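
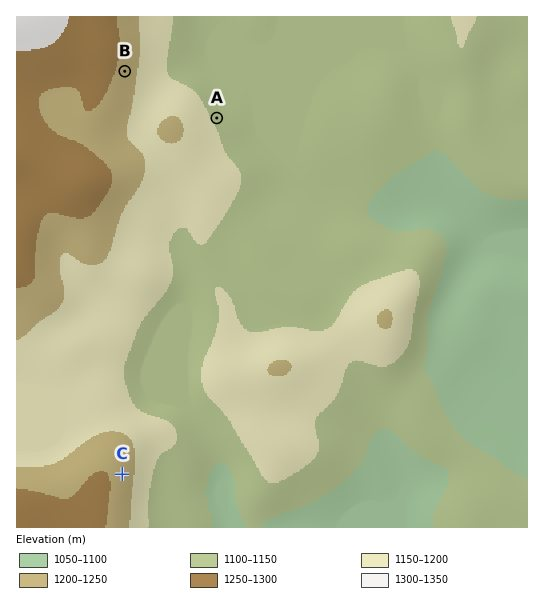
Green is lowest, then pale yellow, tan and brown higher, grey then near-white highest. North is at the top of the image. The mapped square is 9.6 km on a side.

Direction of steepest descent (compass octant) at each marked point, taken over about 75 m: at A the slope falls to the NE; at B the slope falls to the E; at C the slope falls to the E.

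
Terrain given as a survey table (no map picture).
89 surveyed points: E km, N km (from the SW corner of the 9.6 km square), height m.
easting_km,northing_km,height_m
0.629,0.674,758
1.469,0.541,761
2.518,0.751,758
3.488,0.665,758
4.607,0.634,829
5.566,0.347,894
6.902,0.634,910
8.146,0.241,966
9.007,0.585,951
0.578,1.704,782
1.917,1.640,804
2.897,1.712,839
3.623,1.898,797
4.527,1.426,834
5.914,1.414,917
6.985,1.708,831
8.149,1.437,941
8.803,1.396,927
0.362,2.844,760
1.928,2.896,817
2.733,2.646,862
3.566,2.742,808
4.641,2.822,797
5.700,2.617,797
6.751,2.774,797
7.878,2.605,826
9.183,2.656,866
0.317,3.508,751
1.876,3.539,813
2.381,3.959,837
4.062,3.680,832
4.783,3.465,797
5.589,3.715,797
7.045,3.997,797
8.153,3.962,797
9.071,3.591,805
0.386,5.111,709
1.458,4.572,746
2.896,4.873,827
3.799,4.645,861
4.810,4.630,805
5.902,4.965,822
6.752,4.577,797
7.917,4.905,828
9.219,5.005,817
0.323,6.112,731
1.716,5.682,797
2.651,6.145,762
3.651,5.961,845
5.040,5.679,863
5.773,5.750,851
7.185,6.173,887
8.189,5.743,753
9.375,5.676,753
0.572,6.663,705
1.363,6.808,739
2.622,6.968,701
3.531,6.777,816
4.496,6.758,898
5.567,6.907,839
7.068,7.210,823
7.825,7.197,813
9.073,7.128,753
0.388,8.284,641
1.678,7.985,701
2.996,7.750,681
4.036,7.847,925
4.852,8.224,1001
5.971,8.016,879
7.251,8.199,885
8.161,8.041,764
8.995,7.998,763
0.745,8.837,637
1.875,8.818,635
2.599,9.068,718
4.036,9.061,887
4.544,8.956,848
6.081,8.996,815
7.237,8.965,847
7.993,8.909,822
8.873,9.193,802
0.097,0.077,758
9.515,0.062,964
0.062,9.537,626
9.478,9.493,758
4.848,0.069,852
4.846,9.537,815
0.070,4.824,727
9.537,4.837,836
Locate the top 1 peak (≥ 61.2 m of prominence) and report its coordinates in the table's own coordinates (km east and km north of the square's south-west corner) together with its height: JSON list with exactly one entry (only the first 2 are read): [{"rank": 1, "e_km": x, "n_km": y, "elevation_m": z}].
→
[{"rank": 1, "e_km": 4.71, "n_km": 8.14, "elevation_m": 1007}]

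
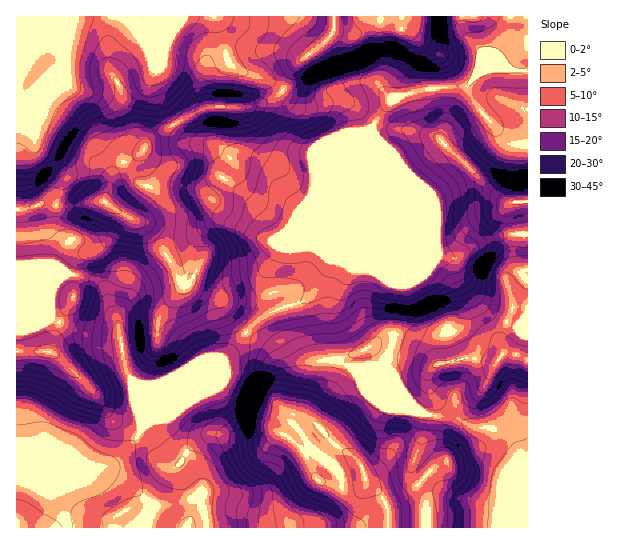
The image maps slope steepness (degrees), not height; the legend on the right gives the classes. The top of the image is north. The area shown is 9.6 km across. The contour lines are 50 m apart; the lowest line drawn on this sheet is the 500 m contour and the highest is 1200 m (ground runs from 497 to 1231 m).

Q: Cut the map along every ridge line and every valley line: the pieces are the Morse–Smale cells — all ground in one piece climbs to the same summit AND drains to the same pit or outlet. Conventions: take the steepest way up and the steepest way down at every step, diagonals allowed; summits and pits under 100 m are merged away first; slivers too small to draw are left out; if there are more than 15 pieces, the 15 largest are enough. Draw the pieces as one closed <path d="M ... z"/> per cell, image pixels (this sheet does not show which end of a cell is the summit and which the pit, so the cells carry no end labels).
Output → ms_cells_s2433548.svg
<path d="M367 81l-13 2-17 5-27 13-12-1-16-9-7 6-24 10-46 1-47 25-11 10-6 10-19 10-10 12-7 26-12 0-18 4-20 0-12-2-12 5-14 1-1 141 5 2 28 0 2-2 9-29 13-23 0-16 6-21 6-6 13-6 15-15 7-12 1-10 26 17 25 34 8 19 5 5 9 0 24 12 7 7 8 13 13 13 20-17 40-15 10-10 12-21 8-24 39-92 0-18-3-8 20-28-15-15z"/><path d="M246 332l-24 28-13 5-52 52-15 10-11 19-18 18-19 5-17 0-12-4-10 0-9 4-13 14-16-2-1 46 371 1 0-23-6-10-16-15-10 5-21 0-11-2-8-6-8-22-18-17 14-11 12-4-8-4-14-4-12-8-2-5 1-29-3-11-12-18z"/><path d="M122 213l-2 9-7 12-15 15-13 6-6 6-6 21 0 16-13 23-9 29-2 2-33-1 1 130 16 2 13-14 9-4 10 0 12 4 17 0 19-5 18-18 11-19 15-10 52-52 13-5 23-27-27-34-24-12-9 0-5-5-8-19-25-34-9-8z"/><path d="M213 16l-144 0 0 13-7 7-9 3 6 1 5 6 4 37-25 13-16-9-11-14 0 136 10 0 17-6 12 2 20 0 18-4 12 0 10-31 11-10 15-7 6-10 11-10 47-25 38 0 22-5 10-6 8-7-2-2-14-8-25-8-13-9-8-21-4-20z"/><path d="M374 348l-7 0-25 9-6 5-5 21-18 31 0 7 22 24 16 10 9 8 7 20 14 12 6 10 1 22 139 1 1-69-9 2 1-4-7-18-14-8-26-4-18-10-21-1-15-4-34-42 0-8 3-5z"/><path d="M375 137l1 88 25 60-6 53-7 19 26 3 15 5 26-4 6-2 17 0 17 4 8-10 10 0 14 7 1-125-7-2-16 2-27 9-21 13-18-1-4-6-35-85-8-12z"/><path d="M375 143l-3 18-36 84-8 24-12 21-15 13-24 6-11 6-19 16 21 16 9 15 3 11-1 29 2 5 12 8 18 6 2 0 0-7 8-16 10-15 4-18 3-5 29-12 7 0 13 8 8-18 6-53-25-60z"/><path d="M467 85l-37 3-37 11-21 28 3 10 17 16 8 12 36 88 3 3 7 1 11 0 18-12 24-9 29-2 0-88-15-2-10-5-28-36z"/><path d="M461 16l-126 0-3 18-14 14-21 15-14 27 15 10 12 1 27-13 17-5 13-2 10 3 14 15 4 0 35-11 35-1 16-16 9-3 16 0-5-8-18-7-15-15-5-9z"/><path d="M513 353l-10 0-8 10-17-4-17 0-26 6-6 0-22-6-20-2-2 13 34 42 15 4 16 0 23 11 26 4 14 8 7 20 6 1 2-2 0-97z"/><path d="M527 16l-66 1 2 12 5 9 15 15 18 7 6 7-26 4-13 14 1 8 6 10 28 35 15 7 10 0z"/><path d="M334 16l-121 1 4 5 4 20 8 21 13 9 25 8 16 9 14-26 21-15 14-14z"/><path d="M67 16l-51 1 0 54 4 8 7 8 16 9 25-13-4-37-5-6-6-1 9-3 7-7z"/>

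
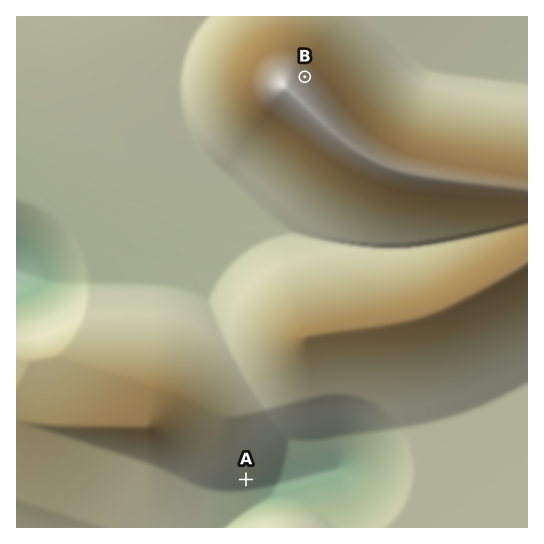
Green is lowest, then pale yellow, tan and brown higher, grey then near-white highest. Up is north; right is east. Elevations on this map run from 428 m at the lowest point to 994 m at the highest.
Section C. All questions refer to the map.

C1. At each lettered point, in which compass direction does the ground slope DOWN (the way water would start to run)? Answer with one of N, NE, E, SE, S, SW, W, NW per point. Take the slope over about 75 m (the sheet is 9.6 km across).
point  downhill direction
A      SE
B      NE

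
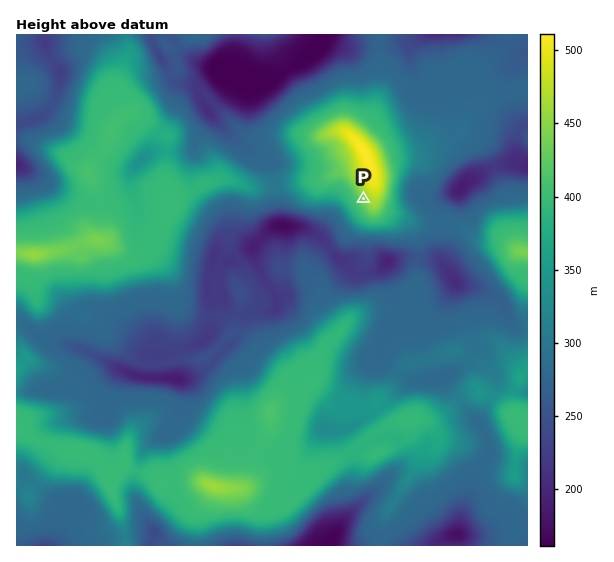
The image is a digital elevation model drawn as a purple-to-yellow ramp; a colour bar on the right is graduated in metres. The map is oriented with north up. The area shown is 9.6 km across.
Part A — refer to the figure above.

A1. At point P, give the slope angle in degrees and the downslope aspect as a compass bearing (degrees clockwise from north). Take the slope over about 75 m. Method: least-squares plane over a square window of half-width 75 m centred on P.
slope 13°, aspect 241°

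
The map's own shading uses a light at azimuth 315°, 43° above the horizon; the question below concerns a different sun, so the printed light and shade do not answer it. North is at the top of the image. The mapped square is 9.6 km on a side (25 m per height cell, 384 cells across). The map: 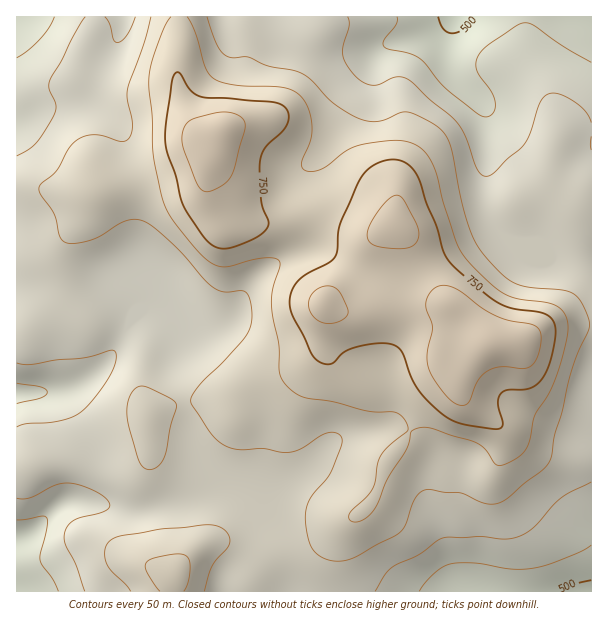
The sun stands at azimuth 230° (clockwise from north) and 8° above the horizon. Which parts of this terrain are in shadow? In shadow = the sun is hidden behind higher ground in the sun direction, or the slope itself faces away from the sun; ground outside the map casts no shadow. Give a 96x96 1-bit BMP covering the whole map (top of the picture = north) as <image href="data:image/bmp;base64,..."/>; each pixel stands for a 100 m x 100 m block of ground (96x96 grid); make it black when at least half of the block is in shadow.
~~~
<image width="96" height="96" href="data:image/bmp;base64,Qk2+BAAAAAAAAD4AAAAoAAAAYAAAAGAAAAABAAEAAAAAAIAEAAATCwAAEwsAAAIAAAAAAAAA////AAAAAAAAAAAAAAAAAAAAAAAAAAAAAAAAAAAAAAAAAAAAAAAAAAAAAAAAAAAAAAAAAAAAAAAAAAAAAAAAAAAAAAAAAAAAAAAAAAAAAAAAAAAAAAAAAAAAAAAAAAAAAAAAAAAAAAAAAAAAAAAAAAAAAAAAAAAAAAAAAAAAAAAAAAAAAAAAAAAAAAAAAAAAAAAAAAAAAAAAAAAAAAAAAAAAAAAAAAAAAAAAAAAAAAAAAAAAAAAAAAAAAAAAAAAAAAAAAAAAAAAAAAAAAAAAAAAAAAAAAAAAAAAAAAAAAAAAAAAAAAAAAAAAAAAAAAAAAAAAAAAAAAAAAAAAAAAAAAAAAAAAAAAAAAAAAAAAAAAAAAAAAAAAAAAAAAAAAAAAAAAAAAAAAAAAAAAAAAAAAAAAAAAAAAAAAAAAAAAAAAAAAAAAAAAAAAAAAAAAAAAAAAAAAAAAAAAAAAAAAAAAAAAAAAAAAAAAAAAAAAAAAAAAAAAAAAAAAAAAAAAAAAAAAAAAAAAAAAAAAAAAAAAAAAAAAAAAAAAAAAAAAAAAAAAAAAAAAAAAAAAAAAAAAAAAAAAAAAAAAAAAAAAAAAAAAAAAAAAAAAAAAAAAAAAAAHAAAAAAAAAAAAAAAHAAAAAAAAAAAAAAAPgAAAAAAAAAAAAAAPgAAAAAAAAAAAAAAPwAAAAAAAAAAAAAAPwAAAAAAAAAAAAAAPwAAAAAAAAAAAAAA/4AAAAAAAAAAAAA//4AAAAAAAAAAAAD//8AAAAAAAAAAAAH//8AAAAAAAAAAAAP//8AAAAAAAAAAAA///8AAAAAAAAAAAB///8AAAAAAAAAAAB///8AAAAAAAAAAAD///wAAAAAAAAAAAD//+AAAAAAAAAAAAD//4AAAAAAAAAAAAH//gAAAAAAAAAAAAH//AAAAAAAAAAAAAP/+AAAAAAAAAAAAAP/4AAAAAAAAAAAAAf/gAAAAAAAAAAAAA//AAAAAAAAAAAAAB/+AAAAAAAAAAAAAB/8AAAAAAAAAAAAAD/8AAAAAAAAAAAAAD/8AAAAAAAAAAAAAD/8AAAAAAAAAAAAAD/8AAAAAAAAAAAAAD/8AAAAAAAAAAAAAD/8AAAAAAAAAAAAAD/8AAAAAAAAAAAAAH/8AAAAAAAAAAAAAH/8AAAAAAAAAAAAAH/8AAAAAAAAAAAAAD/8AAAAAAAAAAAAAAD4AAAAAAAAAAAAAAD8AAAAAAAAAAAAAAH8AAAAAAAAAAAAAAP8AAAAAAAAAAAAAAf8AAAAAAAAAAAAAA/8AAAAAAAAHAOAAA/8AAAAAAAAPgfAAB/4AAAAAAAAPw/gAB/wAAAAAAAAP5/wAB/gAAAAAAAAP9/wAB/AAAAAAAAAB+fwAB8AAAAAAAABgADwAA4AAAAAAAADwAAAAAAAAAAAAAADwAAAAAAAAAAAAAADwAAAAAAAAAAAAAADwAAAAAAAAAAAAAAHwAAAAAAAAAAAAAAHwAAAAAAAAAAAAAAH4AAAAAAAAAAAAAAHwAAAAAAAAAAAAAAHwAAAAAAAAAA="/>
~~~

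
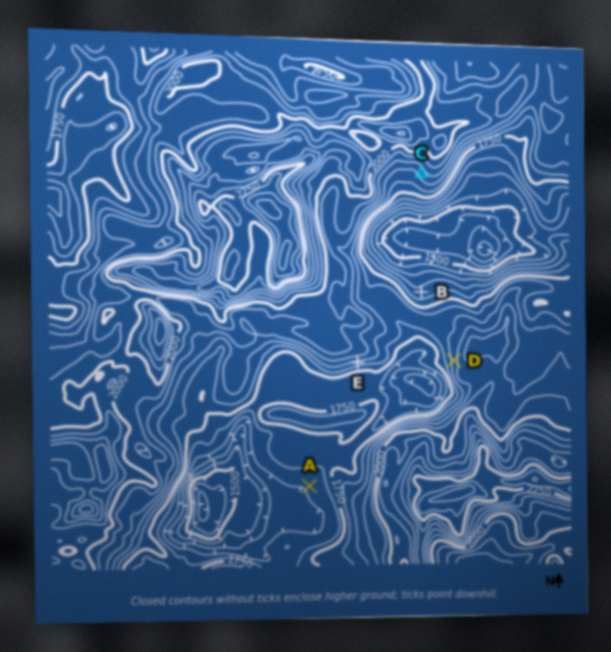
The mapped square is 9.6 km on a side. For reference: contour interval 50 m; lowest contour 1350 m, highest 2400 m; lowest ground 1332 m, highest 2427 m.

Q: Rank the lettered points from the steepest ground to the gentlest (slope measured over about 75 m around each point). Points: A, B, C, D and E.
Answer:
E D C B A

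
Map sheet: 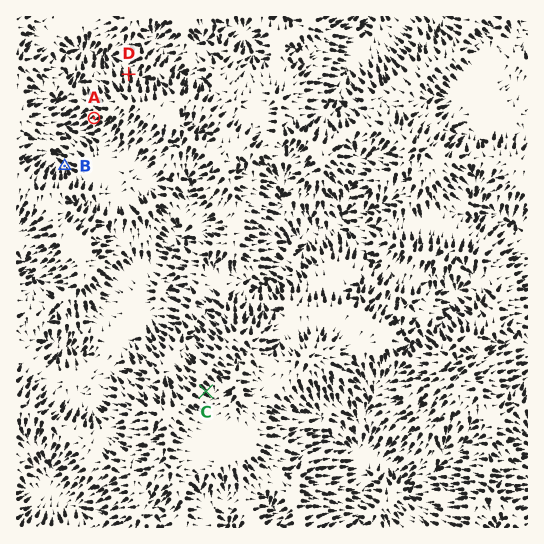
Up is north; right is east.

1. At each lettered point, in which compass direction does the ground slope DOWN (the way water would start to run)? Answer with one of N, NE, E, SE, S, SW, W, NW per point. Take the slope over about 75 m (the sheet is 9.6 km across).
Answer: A SW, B NW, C SE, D N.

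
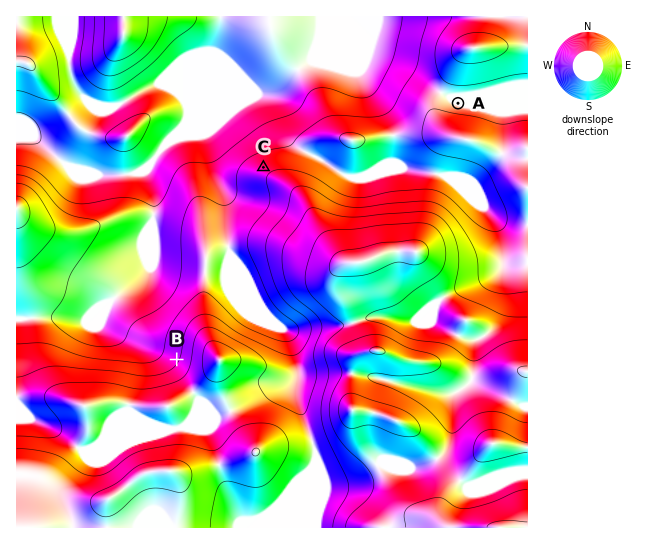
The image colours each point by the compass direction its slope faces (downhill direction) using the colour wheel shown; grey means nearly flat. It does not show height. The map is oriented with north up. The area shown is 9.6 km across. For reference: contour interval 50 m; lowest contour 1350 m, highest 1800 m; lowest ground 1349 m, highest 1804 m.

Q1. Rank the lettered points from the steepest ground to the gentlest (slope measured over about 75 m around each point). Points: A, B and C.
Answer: B C A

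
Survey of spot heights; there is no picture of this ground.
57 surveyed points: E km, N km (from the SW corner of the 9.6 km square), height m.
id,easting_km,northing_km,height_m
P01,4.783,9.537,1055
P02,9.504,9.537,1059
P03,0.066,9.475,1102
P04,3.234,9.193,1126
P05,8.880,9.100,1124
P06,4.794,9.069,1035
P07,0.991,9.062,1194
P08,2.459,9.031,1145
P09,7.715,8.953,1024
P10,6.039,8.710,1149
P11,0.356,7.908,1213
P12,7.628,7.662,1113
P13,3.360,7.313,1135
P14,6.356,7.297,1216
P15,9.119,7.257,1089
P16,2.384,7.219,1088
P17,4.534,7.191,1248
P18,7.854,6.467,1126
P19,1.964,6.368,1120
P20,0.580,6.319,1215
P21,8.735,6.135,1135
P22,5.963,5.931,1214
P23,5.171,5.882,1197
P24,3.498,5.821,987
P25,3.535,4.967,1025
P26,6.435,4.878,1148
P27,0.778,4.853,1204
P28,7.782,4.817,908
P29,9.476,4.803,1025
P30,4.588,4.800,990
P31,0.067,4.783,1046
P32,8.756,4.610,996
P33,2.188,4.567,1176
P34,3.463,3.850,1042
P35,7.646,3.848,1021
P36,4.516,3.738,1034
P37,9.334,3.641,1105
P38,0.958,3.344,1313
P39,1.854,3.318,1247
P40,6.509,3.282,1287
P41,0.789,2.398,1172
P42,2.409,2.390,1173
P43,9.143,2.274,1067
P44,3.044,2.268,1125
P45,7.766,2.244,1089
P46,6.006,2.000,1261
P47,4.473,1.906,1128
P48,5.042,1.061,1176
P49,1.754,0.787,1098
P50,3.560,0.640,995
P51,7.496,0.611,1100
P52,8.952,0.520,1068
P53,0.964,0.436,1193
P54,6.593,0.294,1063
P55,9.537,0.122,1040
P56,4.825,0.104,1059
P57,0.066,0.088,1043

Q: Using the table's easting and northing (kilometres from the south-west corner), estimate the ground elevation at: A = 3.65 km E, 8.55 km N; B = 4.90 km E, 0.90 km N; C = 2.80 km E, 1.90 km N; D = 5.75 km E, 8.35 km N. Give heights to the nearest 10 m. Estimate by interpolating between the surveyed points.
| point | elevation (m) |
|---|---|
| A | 1160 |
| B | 1160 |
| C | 1080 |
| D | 1220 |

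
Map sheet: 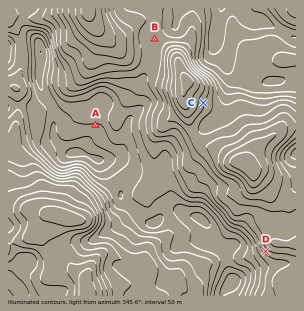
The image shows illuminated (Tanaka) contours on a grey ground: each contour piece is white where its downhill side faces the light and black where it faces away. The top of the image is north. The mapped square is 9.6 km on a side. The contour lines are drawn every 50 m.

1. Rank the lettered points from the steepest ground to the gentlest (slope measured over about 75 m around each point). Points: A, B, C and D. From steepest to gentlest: D C A B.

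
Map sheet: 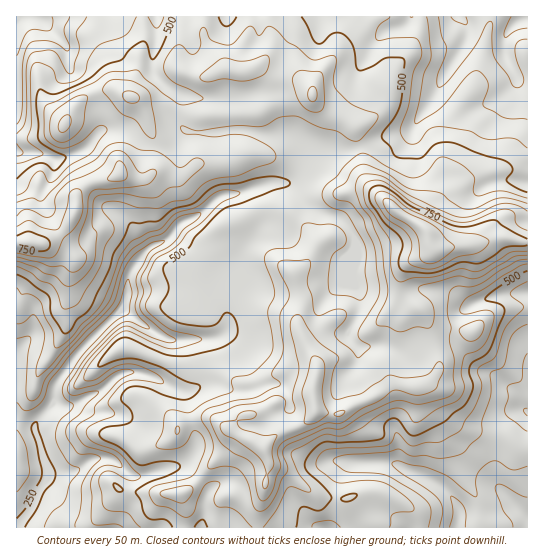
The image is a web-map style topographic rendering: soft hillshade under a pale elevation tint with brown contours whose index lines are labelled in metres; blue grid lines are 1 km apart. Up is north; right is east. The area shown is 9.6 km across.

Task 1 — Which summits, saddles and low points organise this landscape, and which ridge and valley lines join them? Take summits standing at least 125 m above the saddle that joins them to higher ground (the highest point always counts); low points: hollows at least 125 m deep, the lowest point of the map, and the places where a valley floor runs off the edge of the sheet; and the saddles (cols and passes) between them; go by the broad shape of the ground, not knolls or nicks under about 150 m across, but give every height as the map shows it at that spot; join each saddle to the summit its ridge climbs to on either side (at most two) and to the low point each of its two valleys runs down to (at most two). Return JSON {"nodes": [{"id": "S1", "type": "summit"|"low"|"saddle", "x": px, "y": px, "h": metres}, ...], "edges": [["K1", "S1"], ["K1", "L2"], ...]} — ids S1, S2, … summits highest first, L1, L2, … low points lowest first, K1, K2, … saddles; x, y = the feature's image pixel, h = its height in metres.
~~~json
{"nodes": [
{"id": "S1", "type": "summit", "x": 429, "y": 238, "h": 890},
{"id": "S2", "type": "summit", "x": 29, "y": 243, "h": 785},
{"id": "L1", "type": "low", "x": 19, "y": 526, "h": 244},
{"id": "L2", "type": "low", "x": 18, "y": 19, "h": 254},
{"id": "L3", "type": "low", "x": 527, "y": 525, "h": 259},
{"id": "L4", "type": "low", "x": 527, "y": 18, "h": 268},
{"id": "K1", "type": "saddle", "x": 178, "y": 111, "h": 555},
{"id": "K2", "type": "saddle", "x": 258, "y": 527, "h": 555},
{"id": "K3", "type": "saddle", "x": 361, "y": 147, "h": 542}],
"edges": [["K1", "S2"], ["K1", "L1"], ["K1", "L2"], ["K2", "S1"], ["K2", "L1"], ["K2", "L3"], ["K3", "S1"], ["K3", "S2"], ["K3", "L1"], ["K3", "L4"]]}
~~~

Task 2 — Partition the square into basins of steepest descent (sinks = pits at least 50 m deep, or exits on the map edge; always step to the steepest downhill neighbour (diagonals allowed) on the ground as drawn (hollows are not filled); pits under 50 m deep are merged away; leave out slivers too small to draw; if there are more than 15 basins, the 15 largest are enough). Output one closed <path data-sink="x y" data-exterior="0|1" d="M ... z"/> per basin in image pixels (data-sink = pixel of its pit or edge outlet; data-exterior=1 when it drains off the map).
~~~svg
<path data-sink="17 527" data-exterior="1" d="M311 93l-14 0-22 8-16 11-8 1-60 2-20-6-12 0-6 3-7 0-3-3 10 29-1 36-9 6-6 0-11-3-5-4-7 4-20 4-8 4-7 6-3 6 0 12-4 10-14 17-15 8-27-1 1 285 240 0 2-18 10-44-5-19 7-8 10-7 22-8 14-13 20 4 41-20 13-11 31 3 14-12 3-4 0-10-12-40-4-8-18-15-5-12 4-17 7-8 20-8 1-6-4-13-6-7-25-15-28-26-6-15-2-20-6-25-30-14-10-10z"/><path data-sink="17 17" data-exterior="1" d="M266 16l-249 0-1 226 27 2 15-8 14-17 4-10 0-12 3-6 7-6 8-4 20-4 7-4 5 4 11 3 6 0 9-6 1-36-11-30 4 4 25-3 20 6 60-2 8-1 16-11 22-8 14 0 0-6-6-4-11-4-19-2-18-11 11-11 4-12z"/><path data-sink="527 17" data-exterior="1" d="M527 16l-36 1 0 6-18 64-16 23-6 15-2 22-5 18 0 25-9 13-11 23 9 23 40-4 22-6 16 0 17 3z"/><path data-sink="527 527" data-exterior="1" d="M429 385l-8 2 6 7 5 19 7 8 17 32 1 9 8 19 12 17 4 29 46 1 1-79-11-2-14-12-29-4-17-7-13-11-7-20z"/><path data-sink="458 527" data-exterior="1" d="M401 384l-10 0-13 11-41 20-20-4-14 13-22 8-17 15 5 18 14 6 36 26 28 2 20-7 15 1 27 14 8 11 2 10 62 0-1-21-3-9-17-28-7-23-24-40-5-18z"/><path data-sink="458 17" data-exterior="1" d="M490 16l-68 0-3 15-8 19-18 21-9 35-14 14-15 7 6 24 3 26 5 9 28 26 26 16 12-25 9-13 0-25 5-18 2-22 6-15 16-23 18-64z"/><path data-sink="527 411" data-exterior="1" d="M527 307l-29 4-9 5-18 16-13-3-20 0-5-1-6-6 12 39 0 10-14 14 10 4 9 24 13 11 8 4 38 7 16 13 9-1z"/>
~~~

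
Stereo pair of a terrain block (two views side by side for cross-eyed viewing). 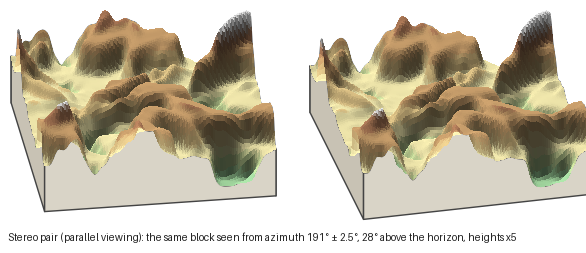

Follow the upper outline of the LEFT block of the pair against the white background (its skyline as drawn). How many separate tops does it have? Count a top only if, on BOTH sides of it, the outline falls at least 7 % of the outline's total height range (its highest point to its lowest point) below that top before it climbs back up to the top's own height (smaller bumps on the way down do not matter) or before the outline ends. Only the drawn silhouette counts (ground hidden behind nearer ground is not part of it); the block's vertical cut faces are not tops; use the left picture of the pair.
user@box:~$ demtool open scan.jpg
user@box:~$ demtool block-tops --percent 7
4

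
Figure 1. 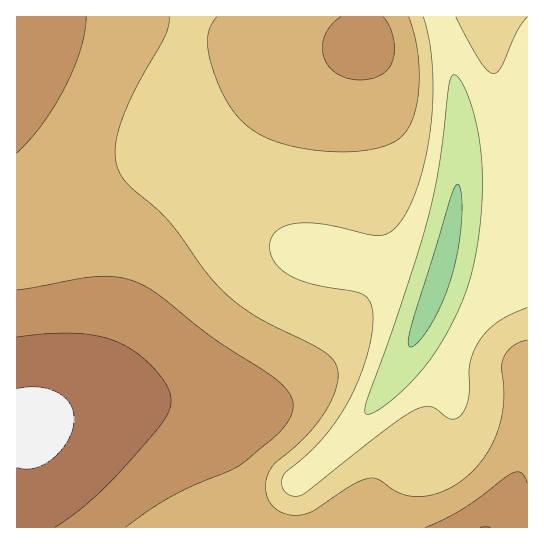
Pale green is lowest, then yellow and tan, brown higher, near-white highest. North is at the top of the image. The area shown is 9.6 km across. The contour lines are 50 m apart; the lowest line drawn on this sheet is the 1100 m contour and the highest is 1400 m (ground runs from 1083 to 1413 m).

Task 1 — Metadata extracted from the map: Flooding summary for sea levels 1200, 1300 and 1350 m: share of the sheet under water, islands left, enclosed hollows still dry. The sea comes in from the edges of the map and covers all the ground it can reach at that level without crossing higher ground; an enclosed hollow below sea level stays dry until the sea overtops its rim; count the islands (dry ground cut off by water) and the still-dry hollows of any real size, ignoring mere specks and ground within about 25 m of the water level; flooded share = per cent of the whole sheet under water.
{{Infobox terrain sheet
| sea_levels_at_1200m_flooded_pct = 20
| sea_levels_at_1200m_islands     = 0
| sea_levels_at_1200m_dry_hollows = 0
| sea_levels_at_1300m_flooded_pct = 76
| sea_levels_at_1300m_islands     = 0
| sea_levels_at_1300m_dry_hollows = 0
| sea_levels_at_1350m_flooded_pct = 91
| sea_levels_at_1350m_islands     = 0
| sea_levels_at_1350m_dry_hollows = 0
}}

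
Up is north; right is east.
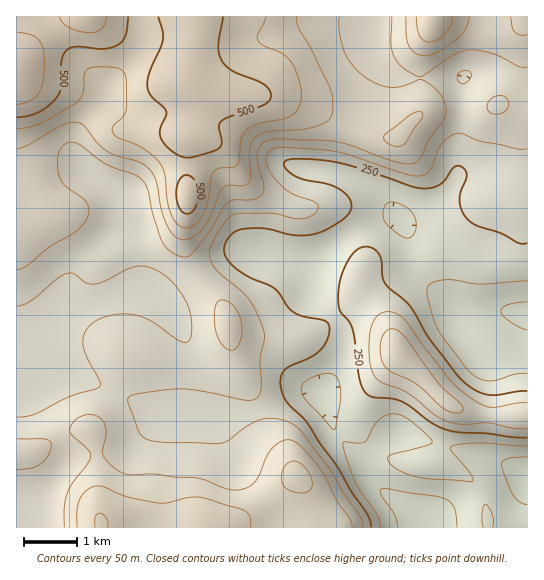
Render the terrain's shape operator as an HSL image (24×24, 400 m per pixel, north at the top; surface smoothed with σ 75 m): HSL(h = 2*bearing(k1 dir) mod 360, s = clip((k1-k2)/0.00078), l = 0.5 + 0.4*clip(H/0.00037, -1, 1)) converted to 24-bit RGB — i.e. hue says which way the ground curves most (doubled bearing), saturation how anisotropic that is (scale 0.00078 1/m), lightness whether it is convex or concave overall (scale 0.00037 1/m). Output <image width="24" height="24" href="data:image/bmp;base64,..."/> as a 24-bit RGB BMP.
<image width="24" height="24" href="data:image/bmp;base64,Qk32BgAAAAAAADYAAAAoAAAAGAAAABgAAAABABgAAAAAAMAGAAATCwAAEwsAAAAAAAAAAAAAcnN7Nzp5TVqf4urLpqfCfFyyW1ueY3muq8DEnKrStJDRpFaqbFhngo9ecbl/1/TfoHrxXwuyek6Db1tlSEtmssKDkcaPU3fJcHlaNm54M7jC2ObDjoOtiF22fH62aZm7jr2eY4ecmEGf3z2ts2CQib2BlPitV9tnLwQgUA0edUgpaWQyOHBAbNpjkMGAPUxjcJlkOpluIXtYttY/kZNRWmxukpFydXljoZJSc1RDQjdEjlJ9y7G82PPhsunRYwpIPgUyoFC+npLYqr7iiNvrftC4pGFSUCkxsajinnrCOkxol8c1cp1HSW5af4Fce3RgjX1hiVxtUVd8TKOfr9mm1ffEchhRagRKToy6YsjZb4rJ0F9Tk04VPyYGOhgBWkALk1iWy1/Ao2bQvNTCf5ytU158cXNkf31mgHxmfHluaIiGTKJ5lOOA36tgQgZBp0+BlbRaQ00qLhEKYxsAumgKK9Gma2Pkv7vrXmxGTXpNZaqRw6yYuVGDgk5xd29mfn1rgX5rfn5keYFTU747TeAzhyk/ZSBzsFWE1FtHUCM2WydZot7hzP3/zOD/rrj/0dD7doJyXYFeW39HhWk2lUYxiW5WdYJnbYRyenSGjWJ5ma51etJ1gXc0OCMdOEtOekiA41F9uD+gU9/ezP/livfFQyNfTzQnn6o5g4GHfXqCfGp7g1h4oYmFkJmmhZysb46rdVean1x2o9SKomNXly5ZhWZVNX9zJkh0x1u/5srUzP/tqvTIcCxaNhIlanQ9dZ1DgX56f3mBb2eKbHmjnrW0k6GtiJKkd1uQeDeGxY90qdiHV0WTjnDEuK7VWW6/FjRwS3Wu4fPYu/HGhUVmXBFPiVCQg7Ceao2XeoRvdYB7bIOGYpqDfpt1lIZ2iWJkd1F1Uzx3z9uwt9uvP02iZKu3jnu7zk7LLS2AJdSj4fnMzZBhWiRJWjlna6FuhJRjcVlUd5NgZYBwdHxxdIlfboVYhX5hgmRld1JzT4KHoe2hxpG1eVKkapFwQ0ZcmDp+r2uALNNflttNvDY4fTBeZENHjn82b2QsaWUxiKdiUn9lYnZ4l4Fzc4dibXhgdVdZd1BWatqBdeSUgV2Um1qhqGB/XkFvREZ6xambk7xua5JGfTVGlkFgg16Np3qgrXKrhnCcqqWRZn11SHZhaJuNpIeqe2KXjUSGt8BIW/8pNnApSDIpY0svf08tbWE+M25aibJ3z7qwd2+iZj+ZqIatenOjfoKck32rpJK3qYadp2+cb5Z0OZJgWYFue1aNmBuf/55lyP82DjAZPS8mWkgxhl43jZ5AJYkxG5YvmsBlmlKHZkh6l3F0lWZ4inNid3lfoJ9ni3aWn4mxsKjEeIa3RluQW0aDTQxy+eTS9PXWGSmLPSdWVZSCfbPJvcXekJzMR8OkQpNKZEZOalhUe3xhlWaApYWUf4Scj52JdImBdLCIgayxtWK3gDqFTCxYIhlq7PfU9ufVZwCaRT6/gPzrYNL7iJnbvqfcrnfOljR5XSQreWAhMpclS6KWj4+lnICkn5GUg5Nsg7JeYGJAWBQdcSsWREIpG3tSsf9y+YhAfAtzx/zRNPTbOh1VPi8RVjcGNw8AQQ4DcD8gjORtTvChJ2dxcHlTjIpioqF0i6RIlptITiNGeh5gw66TUnXATcTAs85cx4BPhMPTz/mhLAcJLg8FSzwLZVgcmTOcepvazebz2PPhUqCHJCNHeYBVbIdQmKBTn6kmZn0uIC9IRqPSw9vjZWTQd5TJts7Xp57Pv2di6QQNnAd+UnrGkMrlgrjwg8P1jMTolJbM4JqkuVx+HEKFk3SoeJd8eZ+GrsS6h6K7KY+7EtyvWYGRj0pihJRGlJUxmXQ3qlZcwHbLppPjqsvldK3PaKK5V5qqZoyTYHaWzZ7G7drrCBrZfl/IurDGdYWrvc7Dj6fIaIfMQl6RNj5VlmKhuJ2zlZKwk8C6eZu6gYO5m5e+qqC3dHqldo6lXW+TanyBV3hke5NF1sFWQyZrSXCPvIKAoGR0z8m8nIp6ZD1YYiczNGQ0L5FhgqKFr6WZo62CY4l6aZGNjH2TrYuJg4eUbHOCcF95dmJ0fjhXp1kWtLYAHicSLD8beXwmsaFBwYuNzzV6dRxSmo9UasqlLK+xUoRnn5llvZ5qbJBZT3BNanZQmalolnV3gV93b2NzZld3aimX63ey7dK7OoikN3uyZ5Syp7CEiGpAqTiGu23b0eblecXEOUSFYmqAgIhuva98nZh8X118c5RncqBPcmdPf2Ndb2l0WVp3JSNoxGui9OfXgaPYJFe7YGakurKY"/>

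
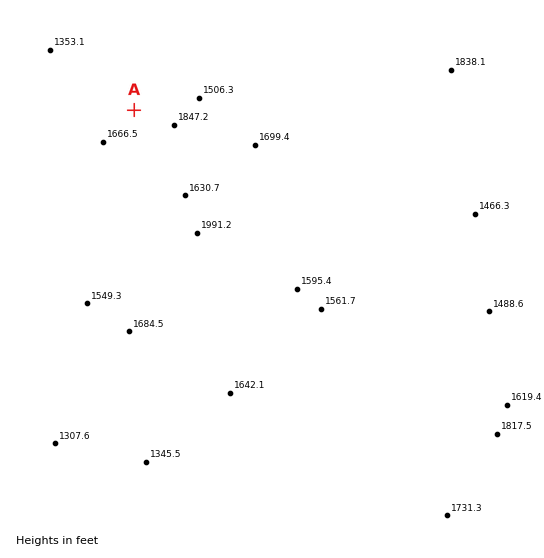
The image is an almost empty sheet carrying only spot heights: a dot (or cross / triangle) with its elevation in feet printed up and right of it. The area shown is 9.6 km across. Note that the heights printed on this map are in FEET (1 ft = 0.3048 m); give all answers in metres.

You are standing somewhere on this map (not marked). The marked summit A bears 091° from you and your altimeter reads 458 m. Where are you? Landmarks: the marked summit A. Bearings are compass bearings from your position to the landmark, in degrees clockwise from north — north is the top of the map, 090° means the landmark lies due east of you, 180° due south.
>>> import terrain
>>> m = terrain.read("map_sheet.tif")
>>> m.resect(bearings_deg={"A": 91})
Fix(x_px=77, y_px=109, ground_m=460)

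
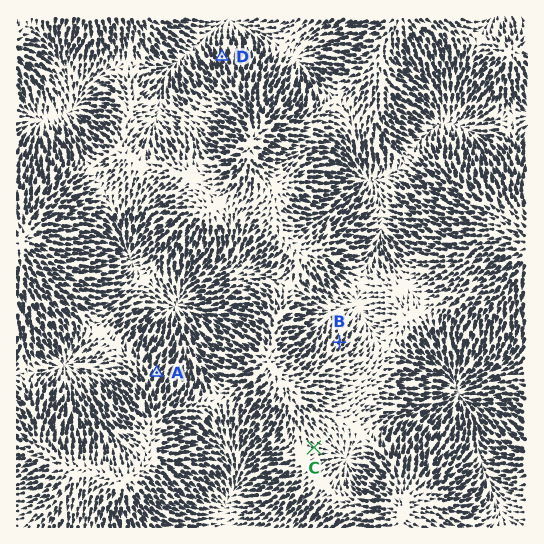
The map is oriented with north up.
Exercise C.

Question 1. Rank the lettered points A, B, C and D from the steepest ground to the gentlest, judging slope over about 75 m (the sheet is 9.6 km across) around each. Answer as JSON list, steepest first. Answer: ["D", "A", "B", "C"]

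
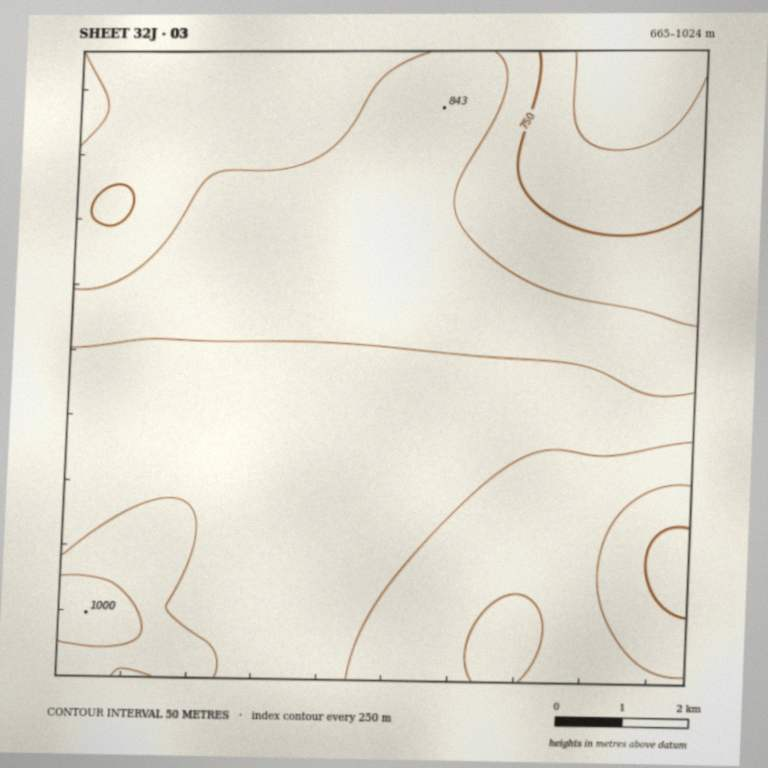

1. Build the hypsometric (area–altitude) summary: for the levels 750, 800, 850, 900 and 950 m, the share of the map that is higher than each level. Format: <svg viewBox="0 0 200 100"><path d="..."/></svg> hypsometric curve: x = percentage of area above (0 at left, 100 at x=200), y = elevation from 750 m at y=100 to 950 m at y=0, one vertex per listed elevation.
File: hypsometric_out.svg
<svg viewBox="0 0 200 100"><path d="M184 100l-34-25-47-25-61-25-30-25"/></svg>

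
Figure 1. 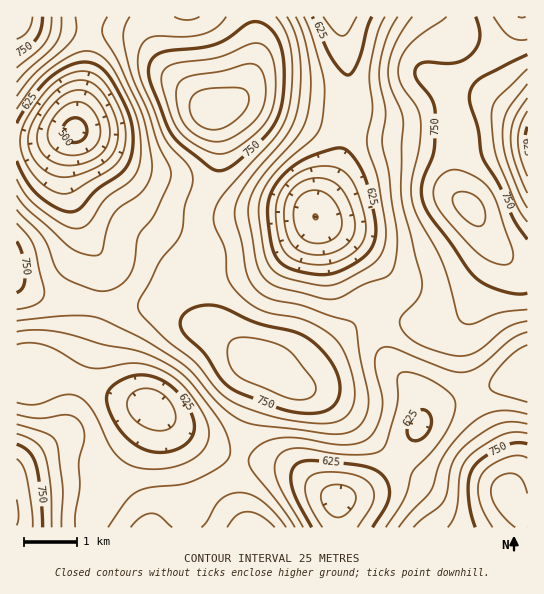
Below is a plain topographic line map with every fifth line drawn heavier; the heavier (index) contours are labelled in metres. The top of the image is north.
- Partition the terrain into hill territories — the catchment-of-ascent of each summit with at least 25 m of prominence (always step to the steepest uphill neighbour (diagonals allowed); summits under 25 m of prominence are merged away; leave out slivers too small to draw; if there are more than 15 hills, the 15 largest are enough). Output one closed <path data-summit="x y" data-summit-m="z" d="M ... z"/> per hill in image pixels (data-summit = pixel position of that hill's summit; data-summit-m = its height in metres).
<path data-summit="261 363" data-summit-m="792" d="M75 131l-7 19-1 33 12 35 22 41 0 12-10 58-7 20-11 18-6 6-15 2 21 4 49 20 27 6 29 24 29 18 23 9 37 5 24 7 44 31 15-3 23-12 27-29 13-18 8-16 0-14-4-12-24-28-10-21 0-25 8-32-2-7-8-13-28-28-43-26-51 0-65 8-19-2-16-4-9-5-10-10-31-40z"/><path data-summit="470 207" data-summit-m="808" d="M435 16l-95 1 7 37 4 51-11 54-7 19-17 32 0 8 2 2 41 27 26 27 6 16-8 31 0 25 10 21 24 28 4 12 1 14 5-8 16-9 85-30 0-256-27-17-17-16-19-30z"/><path data-summit="213 110" data-summit-m="844" d="M339 16l-249 0-3 55-12 59 34 32 31 40 10 10 9 5 34 6 66-8 51 0 5 2 1-7 17-32 7-19 11-54-4-51z"/><path data-summit="510 497" data-summit-m="813" d="M527 375l-84 29-16 9-27 42-27 29-16 9-20 6 2 28 188 1z"/><path data-summit="253 527" data-summit-m="743" d="M151 407l-3 15-7 13-26 38-22 41-2 14 248-1-2-28-36-26-16-8-44-6-28-10-35-20z"/><path data-summit="17 267" data-summit-m="761" d="M73 132l-28 8-29 2 1 231 50 0 13-16 11-28 10-58 0-12-22-41-11-28-1-31z"/><path data-summit="17 514" data-summit-m="802" d="M27 373l-11 1 0 153 74 1 3-14 18-35 30-44 10-21 0-7-29-8-49-20z"/><path data-summit="17 17" data-summit-m="798" d="M89 16l-73 1 1 124 28-1 30-10 12-59z"/><path data-summit="522 17" data-summit-m="801" d="M527 16l-91 1 29 38 19 30 17 16 25 16 2 0z"/>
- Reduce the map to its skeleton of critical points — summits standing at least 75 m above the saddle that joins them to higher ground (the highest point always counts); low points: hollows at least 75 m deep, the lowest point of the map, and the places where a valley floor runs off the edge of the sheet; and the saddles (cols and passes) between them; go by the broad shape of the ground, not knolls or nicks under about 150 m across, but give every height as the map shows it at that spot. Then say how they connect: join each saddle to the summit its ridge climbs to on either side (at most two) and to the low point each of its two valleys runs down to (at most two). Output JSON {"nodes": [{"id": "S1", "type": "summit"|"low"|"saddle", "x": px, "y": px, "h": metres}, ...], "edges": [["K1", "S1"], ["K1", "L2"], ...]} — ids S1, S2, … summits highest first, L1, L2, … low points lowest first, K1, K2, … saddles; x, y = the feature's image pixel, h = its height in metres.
{"nodes": [
{"id": "S1", "type": "summit", "x": 213, "y": 110, "h": 844},
{"id": "S2", "type": "summit", "x": 510, "y": 497, "h": 813},
{"id": "S3", "type": "summit", "x": 470, "y": 207, "h": 808},
{"id": "S4", "type": "summit", "x": 17, "y": 514, "h": 802},
{"id": "S5", "type": "summit", "x": 17, "y": 17, "h": 798},
{"id": "L1", "type": "low", "x": 74, "y": 131, "h": 492},
{"id": "L2", "type": "low", "x": 315, "y": 217, "h": 525},
{"id": "L3", "type": "low", "x": 338, "y": 499, "h": 564},
{"id": "L4", "type": "low", "x": 151, "y": 407, "h": 587},
{"id": "L5", "type": "low", "x": 527, "y": 142, "h": 616},
{"id": "K1", "type": "saddle", "x": 474, "y": 69, "h": 754},
{"id": "K2", "type": "saddle", "x": 199, "y": 222, "h": 730},
{"id": "K3", "type": "saddle", "x": 95, "y": 303, "h": 706},
{"id": "K4", "type": "saddle", "x": 385, "y": 317, "h": 695},
{"id": "K5", "type": "saddle", "x": 239, "y": 458, "h": 677},
{"id": "K6", "type": "saddle", "x": 89, "y": 29, "h": 669},
{"id": "K7", "type": "saddle", "x": 91, "y": 527, "h": 665},
{"id": "K8", "type": "saddle", "x": 471, "y": 394, "h": 656},
{"id": "K9", "type": "saddle", "x": 395, "y": 459, "h": 641},
{"id": "K10", "type": "saddle", "x": 345, "y": 133, "h": 630}],
"edges": [["K1", "S3"], ["K1", "L2"], ["K1", "L5"], ["K2", "S1"], ["K2", "L1"], ["K2", "L2"], ["K3", "S1"], ["K3", "L1"], ["K3", "L4"], ["K4", "S1"], ["K4", "S3"], ["K4", "L2"], ["K4", "L3"], ["K5", "S1"], ["K5", "L3"], ["K5", "L4"], ["K6", "S1"], ["K6", "S5"], ["K6", "L1"], ["K7", "S1"], ["K7", "S4"], ["K7", "L4"], ["K8", "S2"], ["K8", "S3"], ["K8", "L3"], ["K9", "S1"], ["K9", "S2"], ["K9", "L3"], ["K10", "S1"], ["K10", "S3"], ["K10", "L2"]]}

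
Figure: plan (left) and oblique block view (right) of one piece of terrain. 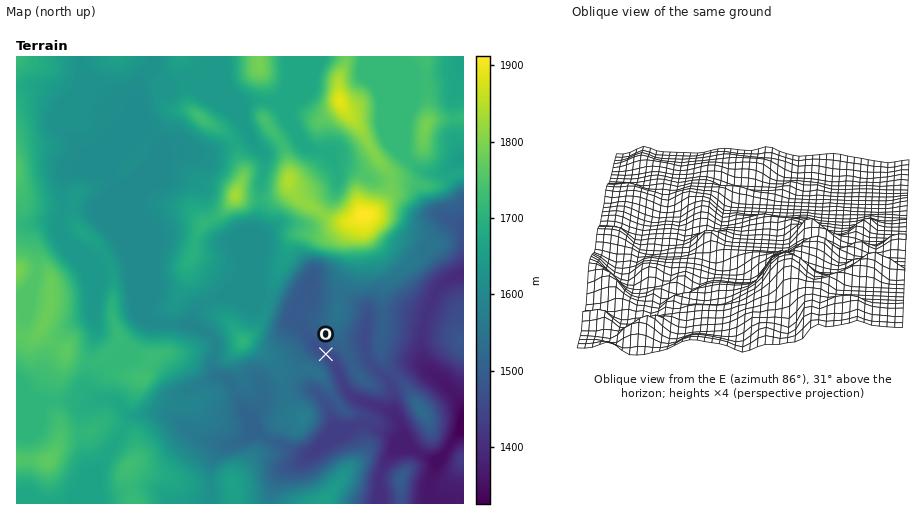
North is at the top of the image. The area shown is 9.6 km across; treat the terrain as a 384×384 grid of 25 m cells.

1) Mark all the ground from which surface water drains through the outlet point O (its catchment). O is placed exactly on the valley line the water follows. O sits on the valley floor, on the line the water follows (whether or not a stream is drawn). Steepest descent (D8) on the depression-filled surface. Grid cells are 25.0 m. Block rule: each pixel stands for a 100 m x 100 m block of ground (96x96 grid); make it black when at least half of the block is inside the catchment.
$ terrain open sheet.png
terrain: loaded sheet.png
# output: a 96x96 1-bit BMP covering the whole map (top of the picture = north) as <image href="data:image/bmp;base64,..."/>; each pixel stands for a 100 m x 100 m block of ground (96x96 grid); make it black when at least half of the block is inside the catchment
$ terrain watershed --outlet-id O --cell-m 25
<image width="96" height="96" href="data:image/bmp;base64,Qk2+BAAAAAAAAD4AAAAoAAAAYAAAAGAAAAABAAEAAAAAAIAEAAATCwAAEwsAAAIAAAAAAAAA////AAAAAAAAAAAAAAAAAAAAAAAAAAAAAAAAAAAAAAAAAAAAAAAAAAAAAAAAAAAAAAAAAAAAAAAAAAAAAAAAAAAAAAAAAAAAAAAAAAAAAAAAAAAAAAAAAAAAAAAAAAAAAAAAAAAAAAAAAAAAAAAAAAAAAAAAAAAAAAAAAAAAAAAAAAAAAAAAAAAAAAAAAAAAAAAAAAAAAAAAAAAAAAAAAAAAAAAAAAAAAAAAAAAAAAAAAAAAAAAAAAAAAAAAAAAAAAAAAAAAAAAAAAAAAAAAAAAAAAAAAAAAAAAAAAAAAAAAAAAAAAAAAAAAAAAAAAAAAAAAAAAAAAAAAAAAAAAAAAAAAAAAAAAAAAAAAAAAAAAAAAAAAAAAAAAAAAAAAAAAAAAAAAAAAAAAAAAAAAAAAAAAAAAAAAAAAAAAAAAAAAAAAAAAAAAAAAAAAAAAAAAAAAAAAAAAAAAAAAAAAAAAAAAAAAAAAAAAAAAA/gAAAAAAAAAAAAAB/wAAAAAAAAAAAAAD/4AAAAAAAAAAAAAH/8AAAAAAAAAAAAAP/8AAAAAAAAAAAAAf/+AAAAAAAAAAAAB///AAAAAAAAAAAAA///AAAAAAAAAAAAAf//AAAAAAAAAAAAAP//AAAAAAAAAAAAAH//gAAAAAAAAAAAAH//gAAAAAAAAAAAAH//gAAAAAAAAAAAAD//gAAAAAAAAAAAAD//gAAAAAAAAAAAAD//gAAAAAAAAAAAAB//gAAAAAAAAAAAAB//gAAAAAAAAAAAAB//gAAAAAAAAAAAAA//wAAAAAAAAAAAAA//4AAAAAAAAAAAAAf/8AAAAAAAAAAAAAf/8AAAAAAAAAAAAAf/8AAAAAAAAAAAAAP/8AAAAAAAAAAAAAP/8AAAAAAAAAAAAAP/8AAAAAAAAAAAAAH/8AAAAAAAAAAAAAD/8AAAAAAAAAAAAAAB8AAAAAAAAAAAAAAA8AAAAAAAAAAAAAAAAAAAAAAAAAAAAAAAAAAAAAAAAAAAAAAAAAAAAAAAAAAAAAAAAAAAAAAAAAAAAAAAAAAAAAAAAAAAAAAAAAAAAAAAAAAAAAAAAAAAAAAAAAAAAAAAAAAAAAAAAAAAAAAAAAAAAAAAAAAAAAAAAAAAAAAAAAAAAAAAAAAAAAAAAAAAAAAAAAAAAAAAAAAAAAAAAAAAAAAAAAAAAAAAAAAAAAAAAAAAAAAAAAAAAAAAAAAAAAAAAAAAAAAAAAAAAAAAAAAAAAAAAAAAAAAAAAAAAAAAAAAAAAAAAAAAAAAAAAAAAAAAAAAAAAAAAAAAAAAAAAAAAAAAAAAAAAAAAAAAAAAAAAAAAAAAAAAAAAAAAAAAAAAAAAAAAAAAAAAAAAAAAAAAAAAAAAAAAAAAAAAAAAAAAAAAAAAAAAAAAAAAAAAAAAAAAAAAAAAAAAAAAAAAAAAAAAAAAAAAAAAAAAAAAAAAAAAAAAAAAAAAAAAAAAAAAAAAAAAAAAAAAAAAAAAAAAAAAAAAAAAAAAAAAAAAAAAAAAAAAAAAAAAAAAAAAAAAAAAAAAAAA="/>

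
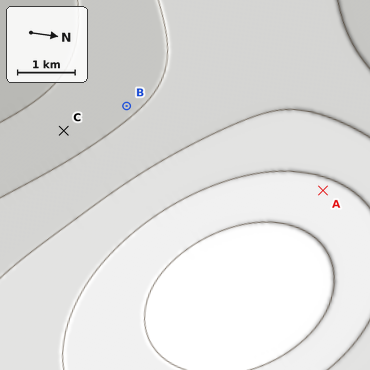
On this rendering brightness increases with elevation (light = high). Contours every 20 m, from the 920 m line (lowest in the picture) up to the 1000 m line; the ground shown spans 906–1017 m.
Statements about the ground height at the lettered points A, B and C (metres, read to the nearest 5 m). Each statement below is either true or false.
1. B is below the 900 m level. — false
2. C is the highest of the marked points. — false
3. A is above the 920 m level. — true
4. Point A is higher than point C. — true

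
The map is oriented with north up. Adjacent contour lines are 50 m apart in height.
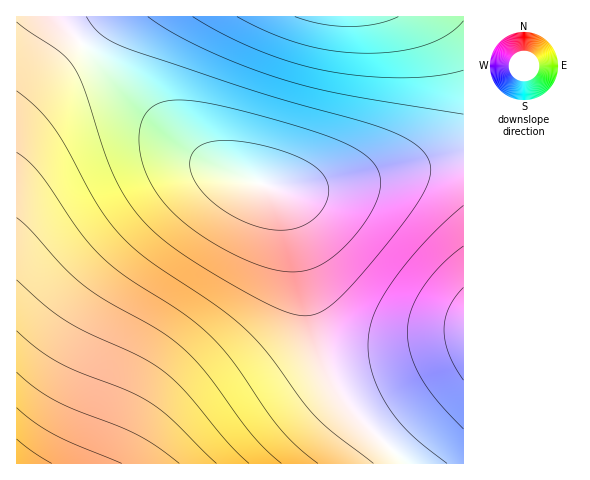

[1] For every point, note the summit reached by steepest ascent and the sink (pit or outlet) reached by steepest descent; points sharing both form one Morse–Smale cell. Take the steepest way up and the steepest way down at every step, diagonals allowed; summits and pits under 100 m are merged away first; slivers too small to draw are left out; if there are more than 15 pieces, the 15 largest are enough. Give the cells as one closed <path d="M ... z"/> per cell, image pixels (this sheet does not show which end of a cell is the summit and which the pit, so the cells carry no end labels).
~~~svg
<path d="M56 16l-40 1 0 446 390 1-53-53-23-36-16-50-19-98-12-30-9-8-45-17-33-18-46-42z"/><path d="M463 16l-406 1 93 95 46 42 33 18 24 10 26 7 26 1 39-6 88-20 32-4z"/><path d="M463 161l-31 3-107 24-20 2-32-2 10 9 9 21 22 107 16 50 23 36 54 53 57-1z"/>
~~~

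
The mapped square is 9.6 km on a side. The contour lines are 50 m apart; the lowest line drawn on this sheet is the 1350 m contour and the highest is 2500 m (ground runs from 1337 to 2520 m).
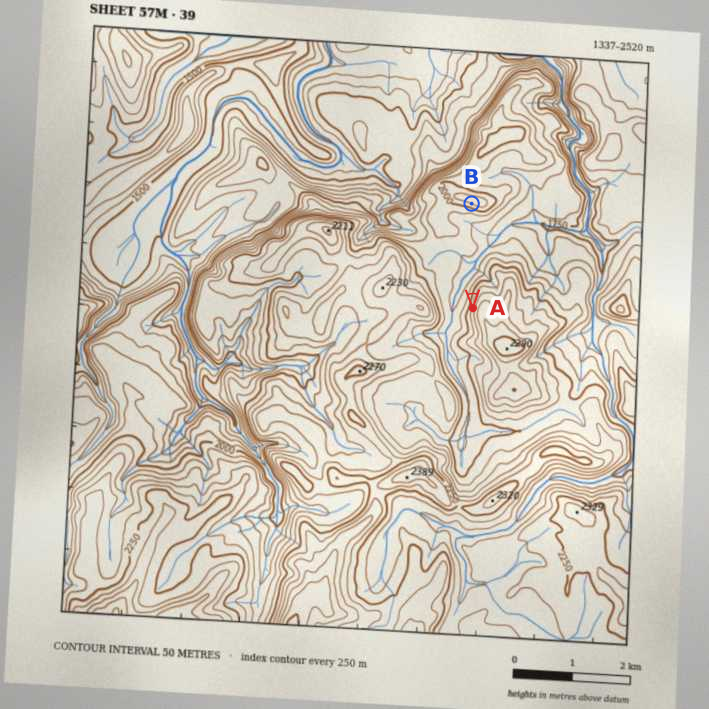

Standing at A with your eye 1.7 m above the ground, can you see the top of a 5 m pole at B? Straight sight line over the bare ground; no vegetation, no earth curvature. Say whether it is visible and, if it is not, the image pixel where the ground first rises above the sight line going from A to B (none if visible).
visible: true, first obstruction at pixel None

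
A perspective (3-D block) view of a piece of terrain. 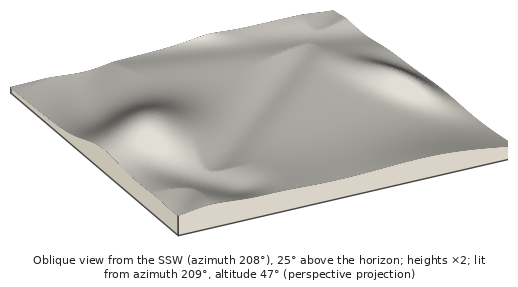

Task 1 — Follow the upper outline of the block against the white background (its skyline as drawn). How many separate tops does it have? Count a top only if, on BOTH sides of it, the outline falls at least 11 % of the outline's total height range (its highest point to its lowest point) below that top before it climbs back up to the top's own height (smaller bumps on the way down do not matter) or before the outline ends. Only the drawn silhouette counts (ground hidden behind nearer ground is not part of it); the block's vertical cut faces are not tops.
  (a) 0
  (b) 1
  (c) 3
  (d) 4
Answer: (b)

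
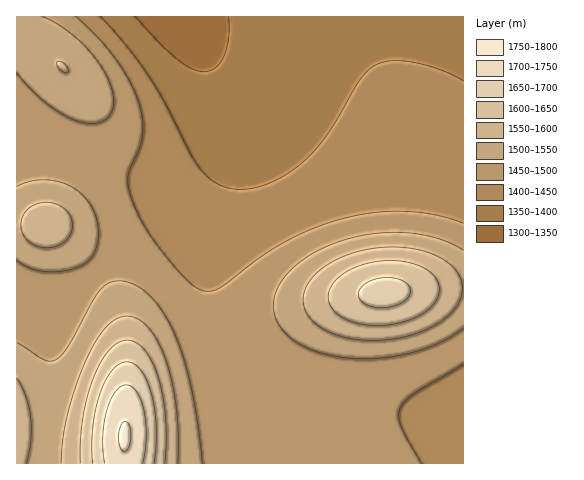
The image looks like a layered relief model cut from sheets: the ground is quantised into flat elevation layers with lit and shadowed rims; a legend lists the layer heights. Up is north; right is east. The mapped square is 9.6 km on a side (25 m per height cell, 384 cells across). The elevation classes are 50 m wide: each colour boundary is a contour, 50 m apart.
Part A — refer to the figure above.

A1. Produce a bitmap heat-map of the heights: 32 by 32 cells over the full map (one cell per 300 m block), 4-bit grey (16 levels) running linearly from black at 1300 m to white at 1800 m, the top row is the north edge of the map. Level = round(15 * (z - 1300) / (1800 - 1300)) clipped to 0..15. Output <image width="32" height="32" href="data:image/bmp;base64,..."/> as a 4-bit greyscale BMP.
<image width="32" height="32" href="data:image/bmp;base64,Qk12AgAAAAAAAHYAAAAoAAAAIAAAACAAAAABAAQAAAAAAAACAAATCwAAEwsAABAAAAAAAAAAAAAAABEREQAiIiIAMzMzAERERABVVVUAZmZmAHd3dwCIiIgAmZmZAKqqqgC7u7sAzMzMAN3d3QDu7u4A////AId4m83bmHZlVVVVVVVVVESHeJvO3JhmZVVVVVVVVUREh3ibzdyYZlVVVVVVVVVERId3ms3bmGZVVVVVVVVURESHd4rNy5dmVVVVVVVVVUREd3eJvMuXZVVVVVVVVVVURHZneau6h2VVVVVVVVVVVVRmZniaqYZlVVVVZmZmZmVVZmZnmZh2VVVVVmZ3d3d2ZWVWZ4iIdlVVVWZ3iIiIh3ZVVWZ3d2VVVVZneJmqqZiHVVVmd3ZlVVVWZ3iaq7qpiFVWZmZmVVRVVWd4mqu7qphmZmZmZVVERFVmeImqqqmIZ3ZmZlVURERFVmd4mZmYh3eHdmVVREREREVWZ3d3d3Z4iHZlVEREREREVVVmZmZViIh2ZVREQzM0RERFVVVVVHiHdlVERDMzMzNERERERERndmVVREQzMzMzM0REREREZmZVVURDMzMzMzMzNEREM1VVVVVEQzMzMzMzMzMzMzNVVVVVVEMzMjMzMzMzMzMzVVVmVVRDMiIiMzMzMzMzM1VWZmVUMyIiIiMzMzMzMzNWZndmVDMiIiIiMzMzMzMzZnd3ZVQyIiIiIjMzMzMzM2d3d2VDIiIiIiIzMzMzMzNnd3ZUMyIRIiIiIzMzMzMzd3d2VDIhERIiIiMzMzMzM3d2ZUMiERESIiIjMzMzMzNmZlQyIREREiIiIzMzMzIi"/>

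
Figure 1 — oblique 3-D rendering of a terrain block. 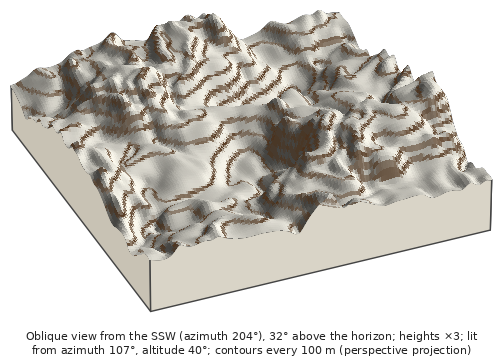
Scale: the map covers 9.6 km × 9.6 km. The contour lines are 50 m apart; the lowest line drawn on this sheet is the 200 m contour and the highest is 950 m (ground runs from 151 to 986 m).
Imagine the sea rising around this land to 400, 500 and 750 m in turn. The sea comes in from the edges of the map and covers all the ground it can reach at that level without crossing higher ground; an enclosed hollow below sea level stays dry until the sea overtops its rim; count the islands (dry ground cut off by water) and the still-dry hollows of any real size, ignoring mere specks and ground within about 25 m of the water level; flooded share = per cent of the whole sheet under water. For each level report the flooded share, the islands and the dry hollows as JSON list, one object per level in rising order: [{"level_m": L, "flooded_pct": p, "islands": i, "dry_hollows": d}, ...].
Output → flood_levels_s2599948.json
[{"level_m": 400, "flooded_pct": 17, "islands": 0, "dry_hollows": 0}, {"level_m": 500, "flooded_pct": 34, "islands": 0, "dry_hollows": 0}, {"level_m": 750, "flooded_pct": 83, "islands": 0, "dry_hollows": 0}]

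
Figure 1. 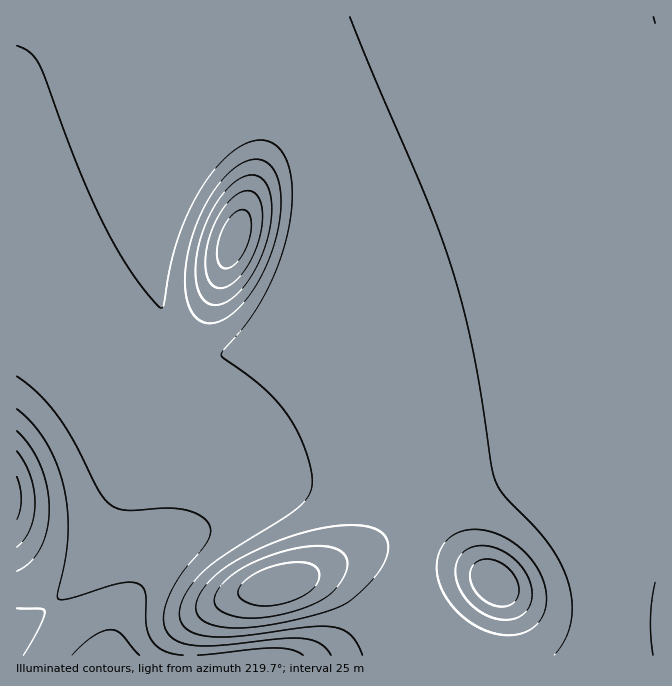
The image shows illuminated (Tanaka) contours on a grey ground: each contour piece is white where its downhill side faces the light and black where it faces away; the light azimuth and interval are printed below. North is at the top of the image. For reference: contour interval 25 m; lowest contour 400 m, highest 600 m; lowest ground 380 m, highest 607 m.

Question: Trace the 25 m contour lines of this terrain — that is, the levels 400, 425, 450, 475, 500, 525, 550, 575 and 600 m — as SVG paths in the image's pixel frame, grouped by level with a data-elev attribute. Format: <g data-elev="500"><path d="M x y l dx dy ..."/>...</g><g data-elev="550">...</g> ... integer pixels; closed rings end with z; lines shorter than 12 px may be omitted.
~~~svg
<g data-elev="400"><path d="M257 605l-14-5-5-6 1-6 3-4 13-10 19-8 21-4 15 2 5 2 3 4 1 7-2 7-6 6-7 5-10 5-14 4-12 2z"/></g><g data-elev="425"><path d="M653 655l-3-37 5-36"/><path d="M237 617l-11-3-7-5-4-4-1-7 4-8 6-8 20-15 33-14 31-7 14 0 12 2 8 4 4 5 1 10-4 11-10 14-12 8-19 8-24 7-23 3z"/></g><g data-elev="450"><path d="M554 655l11-15 6-18 1-20-4-22-7-16-11-19-15-18-30-30-10-17-4-17-18-111-9-42-12-40-25-70-77-183"/><path d="M222 627l-13-3-9-6-4-6 1-10 5-12 10-12 13-10 17-11 23-11 23-9 24-7 22-4 20-1 14 2 12 5 6 6 2 7 0 7-7 16-17 20-20 17-26 9-41 10-32 4z"/></g><g data-elev="475"><path d="M362 655l-5-11-5-8-8-6-9-3-23 0-68 9-31 1-13-2-10-4-7-6-3-8 0-10 5-12 7-11 11-12 22-17 70-45 11-10 5-12 1-13-5-20-8-20-11-19-11-14-13-14-43-33 2-5 24-27 13-20 13-25 10-26 7-29 2-26-2-24-6-18-6-7-6-5-8-3-10 1-10 4-10 6-20 19-18 27-13 28-12 37-7 44-2 2-2 0-13-15-16-21-29-50-25-57-38-102-10-11-12-6"/><path d="M506 635l11 0 10-4 8-5 7-8 3-10 2-11-2-12-5-11-7-12-8-10-11-9-12-7-12-4-12-3-11 1-10 3-12 9-7 15-1 17 5 16 11 17 15 14 19 10z"/></g><g data-elev="500"><path d="M331 655l-5-7-6-4-17-5-21 0-55 6-23 1-20-2-13-7-5-7-2-6 0-10 2-10 13-27 29-37 3-8-2-8-10-9-15-5-19-2-38 2-9-2-8-3-12-15-24-48-16-25-20-23-21-18"/><path d="M495 618l17 1 8-3 6-4 4-7 2-7-2-16-10-17-15-13-17-6-8 0-8 1-8 5-6 8-3 12 2 12 6 11 9 10 12 9z"/><path d="M202 322l8 1 9-1 8-4 10-8 18-23 15-30 9-32 2-30-2-13-4-10-5-7-6-4-9-2-8 2-8 4-10 8-18 22-15 30-9 32-2 30 2 11 3 11 5 8z"/></g><g data-elev="525"><path d="M183 655l-19-4-7-5-5-6-6-15-1-31-1-6-6-4-8-2-10 1-50 15-8 2-4-2 0-4 7-32 3-25 0-25-4-24-7-25-11-21-14-19-15-14"/><path d="M303 655l-11-5-18-2-76 7"/><path d="M17 608l23 1 4 1 1 2-6 16-16 27"/><path d="M493 605l12 1 9-3 4-8 0-10-4-11-9-9-11-5-12 0-5 2-5 5-2 7 1 8 7 13 7 6z"/><path d="M208 303l7 2 7-1 15-10 15-19 11-23 7-27 1-23-4-17-5-7-5-2-7-1-6 2-15 11-14 17-11 23-7 24-1 23 4 18 4 7z"/></g><g data-elev="550"><path d="M139 655l-19-22-10-3-8 2-10 5-20 18"/><path d="M17 571l13-9 10-14 7-18 2-22-2-21-7-22-10-19-13-15"/><path d="M215 287l9 1 11-7 12-14 8-17 6-20 1-18-3-14-7-7-10 1-10 6-12 15-8 17-5 18-2 17 3 13z"/></g><g data-elev="575"><path d="M17 547l8-9 5-9 4-12 1-14-1-15-4-13-6-13-7-11"/><path d="M221 267l6 1 7-3 6-7 7-12 3-11 1-12-1-8-5-5-5 0-6 4-7 8-5 9-5 21 1 10z"/></g><g data-elev="600"><path d="M17 520l3-10 1-12-1-11-3-10"/></g>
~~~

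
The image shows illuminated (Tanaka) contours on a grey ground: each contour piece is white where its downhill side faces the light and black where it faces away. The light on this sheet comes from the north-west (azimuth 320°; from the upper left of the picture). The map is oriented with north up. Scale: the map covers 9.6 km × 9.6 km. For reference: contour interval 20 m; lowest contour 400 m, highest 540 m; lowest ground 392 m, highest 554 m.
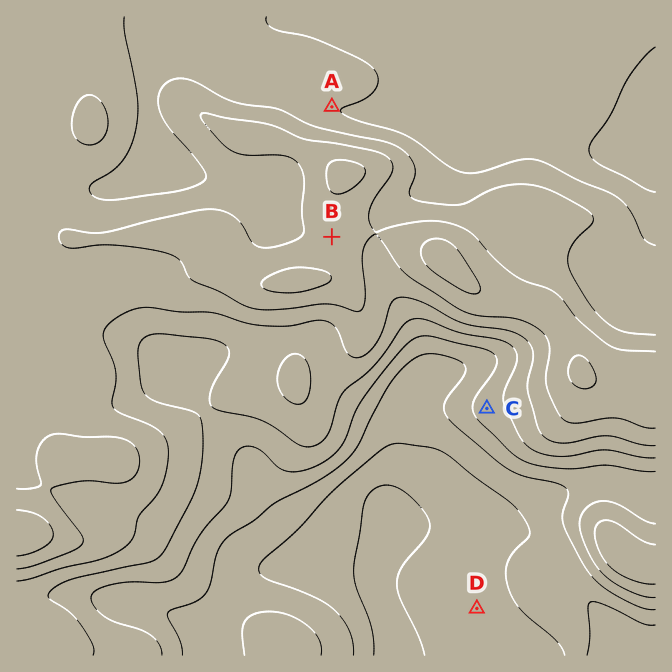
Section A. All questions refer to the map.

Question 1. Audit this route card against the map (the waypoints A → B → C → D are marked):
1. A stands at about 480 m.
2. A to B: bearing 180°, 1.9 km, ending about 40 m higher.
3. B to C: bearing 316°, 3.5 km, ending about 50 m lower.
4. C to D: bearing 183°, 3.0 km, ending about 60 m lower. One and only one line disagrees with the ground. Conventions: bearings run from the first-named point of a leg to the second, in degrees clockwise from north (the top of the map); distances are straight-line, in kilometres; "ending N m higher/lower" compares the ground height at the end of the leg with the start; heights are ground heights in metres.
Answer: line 3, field bearing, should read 138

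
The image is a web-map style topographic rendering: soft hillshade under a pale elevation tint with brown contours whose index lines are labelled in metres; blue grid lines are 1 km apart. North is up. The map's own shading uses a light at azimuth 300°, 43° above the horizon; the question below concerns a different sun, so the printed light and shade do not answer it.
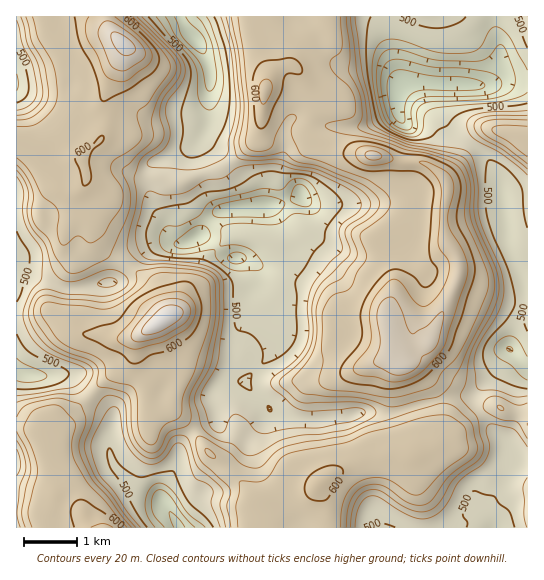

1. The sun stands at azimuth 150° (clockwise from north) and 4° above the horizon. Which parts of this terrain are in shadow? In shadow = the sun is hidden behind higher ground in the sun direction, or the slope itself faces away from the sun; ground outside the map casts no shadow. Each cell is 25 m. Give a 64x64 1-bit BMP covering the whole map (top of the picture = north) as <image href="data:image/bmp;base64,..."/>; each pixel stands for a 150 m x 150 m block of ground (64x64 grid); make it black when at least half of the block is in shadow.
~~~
<image width="64" height="64" href="data:image/bmp;base64,Qk0+AgAAAAAAAD4AAAAoAAAAQAAAAEAAAAABAAEAAAAAAAACAAATCwAAEwsAAAIAAAAAAAAA////AAAAAAAAMgAAAAAAAIAgAAAAAAABwAAAAAAAAAHAAABwAAAAAcAAAOAAAAAAwAAAAAAAAAHgAAACAAAAAcAAAAMGAAABwAAAB4AAAACAAAAH8AAAAAAAA+f/wAAAAAAD5//wAAAABgHH//8AAIAGAAf//+AAwAYAB////AD8BgADwHB8A/+AAAAAAAA//4AAAAAAAD//wAABwAAAP//gAAHwAAAk+AAAAfjgAADgAAAB+PgAAAAAAAH8eAAAAAAAAPx4AAAADgAA/DAAAAAPgAB8AAAAQB/AADwIAADh//AAPBgYAP//+AA+HBgA///4AD8eHAD///gAP/4cAPh//4A//w4A8D///D//DgDwH//4P/wAAMAP/wAf4AAAAA//gB/AAAAAB/+AA8AIAAAD/D+D+AgAAADwf+P8CABAAAB///wIAOAAAB///AgAwAAAAB34CADAAAAAAcAAAIAAAAAAAAAAAAB+AAAAAAAAAH+AAAAOAAAAD+AAAP8AAAAA4AB//wAAAAA4AH/+AAAAAHgA//wA4AAAeAD/+P/wAAB8AH/x//gAAPwAH///+AAA/AAP///wAAD8AA////AAAf4AD//+4AAB/gAP//zAAAH+AAeP+IAAAfgAAAfwAAAD8AAAAAAAAH/wAAAAAEAD9+AAAAAAwB/D4AAAAAAAP4HgAAAAAA=="/>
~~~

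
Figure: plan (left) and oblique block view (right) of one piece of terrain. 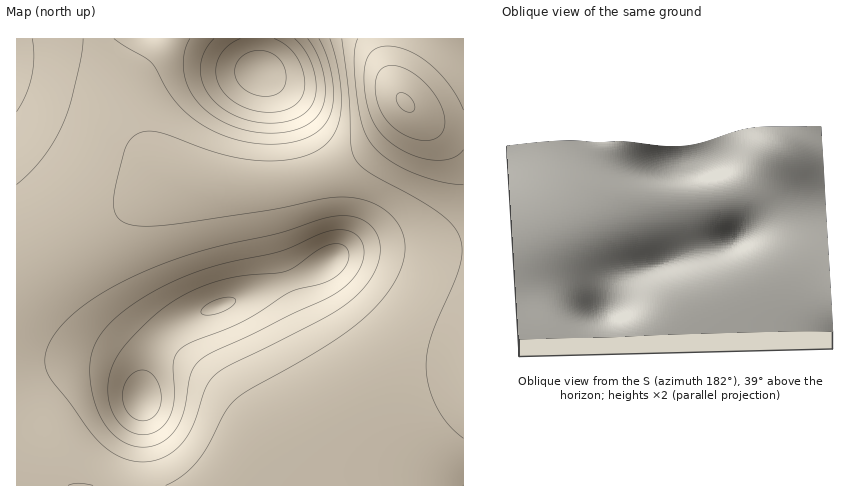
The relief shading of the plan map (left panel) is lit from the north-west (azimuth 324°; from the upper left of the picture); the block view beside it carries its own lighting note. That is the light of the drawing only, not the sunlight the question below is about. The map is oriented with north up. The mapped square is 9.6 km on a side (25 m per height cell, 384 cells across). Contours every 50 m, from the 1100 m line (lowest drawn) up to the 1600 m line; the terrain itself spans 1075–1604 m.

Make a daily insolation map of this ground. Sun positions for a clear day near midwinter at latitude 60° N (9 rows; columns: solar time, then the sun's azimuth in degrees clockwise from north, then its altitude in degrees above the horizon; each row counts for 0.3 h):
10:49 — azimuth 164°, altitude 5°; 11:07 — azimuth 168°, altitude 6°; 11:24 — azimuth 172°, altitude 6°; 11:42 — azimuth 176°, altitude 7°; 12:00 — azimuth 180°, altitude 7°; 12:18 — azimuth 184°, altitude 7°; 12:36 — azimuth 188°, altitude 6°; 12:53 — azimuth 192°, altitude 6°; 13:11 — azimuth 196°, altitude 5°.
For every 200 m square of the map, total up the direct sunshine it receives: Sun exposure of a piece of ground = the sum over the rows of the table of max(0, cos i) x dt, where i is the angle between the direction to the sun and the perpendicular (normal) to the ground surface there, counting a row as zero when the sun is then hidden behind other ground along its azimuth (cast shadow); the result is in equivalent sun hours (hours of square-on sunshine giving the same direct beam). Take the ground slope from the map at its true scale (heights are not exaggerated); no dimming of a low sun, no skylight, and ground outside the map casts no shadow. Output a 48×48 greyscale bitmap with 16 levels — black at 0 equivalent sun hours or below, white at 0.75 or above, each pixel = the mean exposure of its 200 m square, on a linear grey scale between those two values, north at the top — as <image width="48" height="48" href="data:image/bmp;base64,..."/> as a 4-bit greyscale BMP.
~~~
<image width="48" height="48" href="data:image/bmp;base64,Qk32BAAAAAAAAHYAAAAoAAAAMAAAADAAAAABAAQAAAAAAIAEAAATCwAAEwsAABAAAAAAAAAAAAAAABEREQAiIiIAMzMzAERERABVVVUAZmZmAHd3dwCIiIgAmZmZAKqqqgC7u7sAzMzMAN3d3QDu7u4A////AFVVVVVUQzIzNEVWZmZmZmZmZmZmZmZ3eFVVVVRDIhERI0RVZmZmZmZmZmZmZmd3iFVVVUQyEAAAEjRVVmZmZmZmZmZmZmd3iFVVVEMhAAAAASNFVWZmZmZmZmZmZmd3iFVVREMhAAAAASNFVVZmZmZmZmZmZmd3eFVURDMhAAAAASNEVVVmZmZmZmZmZmZ3d1VERDMhAAAAASNEVVVVVmZmZmZmZmZnd1VERDMiEAAAEjNERVVVVVZmZmZmZmZmd1VERDMzIAAAI0REREVVVVVWZmZmZmZmZlVEREREQhASRURERERFVVVVZmZmZmZmZlVURERVZUNGZUQzMzRERFVVVWZmZmZmZlVVVVVneIiIdUMyIjMzRERVVVVmZmZmZmZVVVZniaqYZTIhESIjM0REVVVWZmZmZmZmZmZ3iZmHVCEREREiIzNERVVVVmZmZmZmZmd4iZh2QxEAAAAREiMzREVVVVZmZmZ3d3eIiZh2QhAAAAAAERIjNERVVVVVVXd3d4iImZh2UxAAAAAAABESIzRFVVVVVXd3eIiJmZmYdTEAAAAAAAAREjNEVVVVVWd3eIiZmqqqmHQgAAAAAAAAESM0RVVVVWd3eIiZqqu7u6l1IREREAAAABIzRFVVVWZ3d4iZmqu7zMzLl1QzIQAAABEjRFVVVWZnd4iJmqu7zN3d3Kl2UyEAABEjRFVVVWZmd3iImaq7zN3d3dy6hlIQABIjRFVVVWZmZ3d4iZqru8zd3d3MuoYxASI0RVVVVVZmZnd3iImaq7zM3d3czLqGRERFVVVVZlVWZmZ3eIiZmqu8zMzMzd3cqXdmZmZmZlVVZmZnd3iImZqru7zMzd7u7bmHdmZmZlVVVmZmZ3d4iJmaqru7zN3v/suYh3d3d1VVVVZmZnd3eIiZmaqqu83e7typmIiId1VVVVVmZmZ3d3iIiZmZqrvN3cy6mZiIiEVVVVVWZmZmd3d3iIiIiZqru7uqqZmZmURVVVVVZmZmZnd3d3d3d4iZqqqqqqqqqURVVVVVVmZmZmZmZmZmZmd4iZqqu7u7qkRFVVVVVmZmZVVVVERERFVmeImqvMzLukRFVVVVVWZVVVRDMyIiIjNFZ4mrzN3MukRFVVVVVVVVVEMyEQAAABEjVomszd3LqURFVVVVVVVURDIQAAAAAAASRom83dy6mERFVVVVVVVEMyEAAAAAAAABNXm83cuph0RFVVVVVVREMhAAAAAAAAABNXm8zLqHZURFVVVVVURDMhAAAAAAAAABNXmrupdlVERVVVVVVURDIhAAAAAAAAACRnmZmGVDM0VVVVVVVURDMhEAAAAAAAAUVniHZUMiI1VVVVVVVUREMyIAAAAAAABGd3dlQyESI1VVVVVVVUREREMgAAAAAAN3h3ZDIQERI1VVVVVVVURERVVCAAAAAUeZh2QxAAASNGZmZlVVVUQ0Vmd2QhESNZqql1MQAAEjRWZmZmVVVCEjRniZmGZnm8y6hkIQABE0VmZmZmZVMQABRomrzMzd7u3KhjIQARNFZw=="/>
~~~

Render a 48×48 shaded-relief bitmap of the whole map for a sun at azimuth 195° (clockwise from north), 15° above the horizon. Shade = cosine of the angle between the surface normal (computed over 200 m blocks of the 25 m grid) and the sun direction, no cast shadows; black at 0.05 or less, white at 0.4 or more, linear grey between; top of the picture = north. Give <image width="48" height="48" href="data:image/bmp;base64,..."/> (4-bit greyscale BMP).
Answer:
<image width="48" height="48" href="data:image/bmp;base64,Qk32BAAAAAAAAHYAAAAoAAAAMAAAADAAAAABAAQAAAAAAIAEAAATCwAAEwsAABAAAAAAAAAAAAAAABEREQAiIiIAMzMzAERERABVVVUAZmZmAHd3dwCIiIgAmZmZAKqqqgC7u7sAzMzMAN3d3QDu7u4A////AJmZmYiHdmZmd4iZmZmZmZmZmZmZmZmqq5mZmIh3ZlVWd4iZmZmZmZmZmZmZmZmqq5mYiId2VERFZ3iJmZmZmZmZmZmZmZqqq4iIiHdlQyI0VniJmZmZmZmZmZmZmZqqq4iIiHZUMiIjVniJmZmZmZmZmZmZmZqqq4iIh3ZUIhIkVniJmZmZmZmZmZmZmZqqqoiId2ZUMiNFZ4iImZmZmZmZmZmZmZqqqoiId2ZUM0RWeIiIiIiZmZmZmZmZmZmqqoiId2ZVVWeJmZmYiIiImZmZmZmZmZmqqoiId3ZmZ4mqqpmIiIiIiJmZmZmZmZmZqoiId3d3iau8upmId3iIiIiZmZmZmZmZmYiIiHeImrzMuph3d3d3iIiImZmZmZmZmZmIiIiJmrzLuYd2ZmZ3d4iIiJmZmZmZmZmZiIiZqru6mHZlVWZmd3eIiImZmZmZmZmZmZmaqruqh2VVVVVmZnd3iIiZmZmZmZmZmZmqqrqph2VEREVVZmZ3eIiImZmZmZmaqqqqq7qph2VERERVVWZmd3iIiZmZmZmqqqqru7u6mHZVREVVVVVWZ3eIiJmZmZmqqqq7u7u7upl2ZVVVVVVVVneIiJmZmZmqqqq7u8zMzMu6mHd2ZVREVWd4iImZmZmqqqq7vMzM3d3dy6mYdlVERWd4iImZmZmaqqq7u8zN3d7u7dy6mHZURWd4iImZmZmZqqqru7zM3d7u7u3cupdlVmeIiJmZmZmZmqqqu7vMzd3u7u7ty7qYd4iJmZmZmZmZmaqqq7u8zN3e7u7t3cy7qqmZmZmZmZmZmZmqqqu7zMzd3e7u3d3d3cu6qqmZmZmZmZmaqqq7u8zM3d3d3e7v/+3LuqqqqomZmZmZqqqqu7vMzM3d3e7///7cu6qqqoiZmZmZmaqqqru7vMzMzd7v//7cy7u7u4iJmZmZmZqqqqq7u7u8zM3e7u7dzMu7u4iImZmZmZmaqqqqqqu7u7zN3d3dzMzMy4iImZmZmZmZqqqqqqqqqqu8zM3d3d3czIiIiZmZmZmZmZmZmZmZmZqru8zN3d3d3IiIiZmZmZmZmZiIiIh4iImaq7zd7u7t3IiIiZmZmZmZmIh3dmZmZneJmrze7/7tzIiIiZmZmZmYiHdmVURERFZ4mrze//7ty4iIiZmZmZiIh3ZUMyIiIzRnir3v//7cuoiImZmZmYiIdmVDIRAAESNWis3v/+3LqYiImZmZmIiHdlQyEAAAASNWis3v/typiIiJmZmZiIh3ZUMhEAABEjRXm87u7bqHd4iZmZmZiIh3ZUMiEREjNFZ5rN3dy5h2ZomZmZmZiIh3ZUQyIzRFVniavN3LqHZVVpmZmZmYiIh3ZlRERFZniJq8zdy5hlRFVpmZmZmYiIh3dmZmZneImrzd3cuYZURFVpmZmZmZiId3d3d3iJmavM3u7bqGVDRFZ5mZmZmZiHd3eIiZqqu8ze//7Ll1Q0RWeKqqqZmYh2VWeJmrvM3e////3KhlREVniaqqqZmYdkRWiZq7zd7v///+25dURFZ4mQ=="/>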